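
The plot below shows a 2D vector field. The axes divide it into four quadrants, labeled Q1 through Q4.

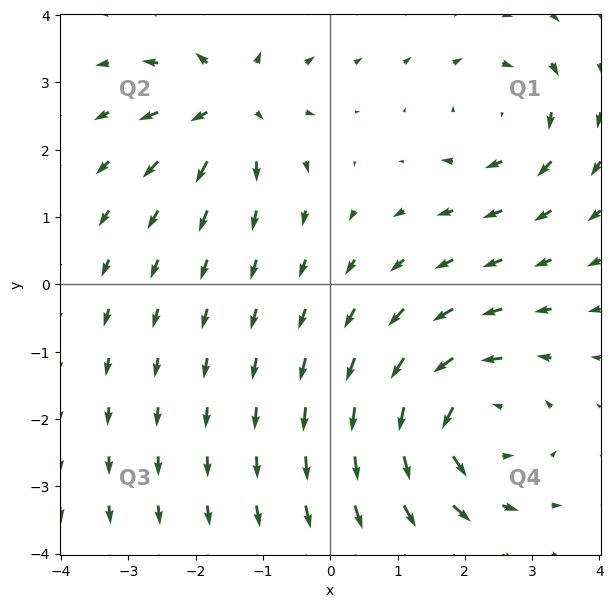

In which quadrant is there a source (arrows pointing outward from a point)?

Q2

The source sits at approximately (-1.5, 2.7), which lies in quadrant Q2. The divergence there is about +4, positive as expected for a source.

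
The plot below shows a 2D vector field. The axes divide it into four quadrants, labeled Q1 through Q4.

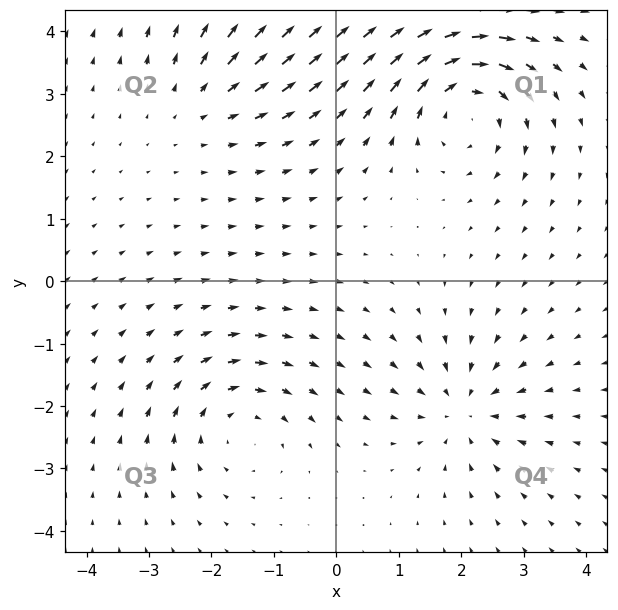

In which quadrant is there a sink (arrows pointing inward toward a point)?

Q4

The sink sits at approximately (2.1, -2.1), which lies in quadrant Q4. The divergence there is about -4, negative as expected for a sink.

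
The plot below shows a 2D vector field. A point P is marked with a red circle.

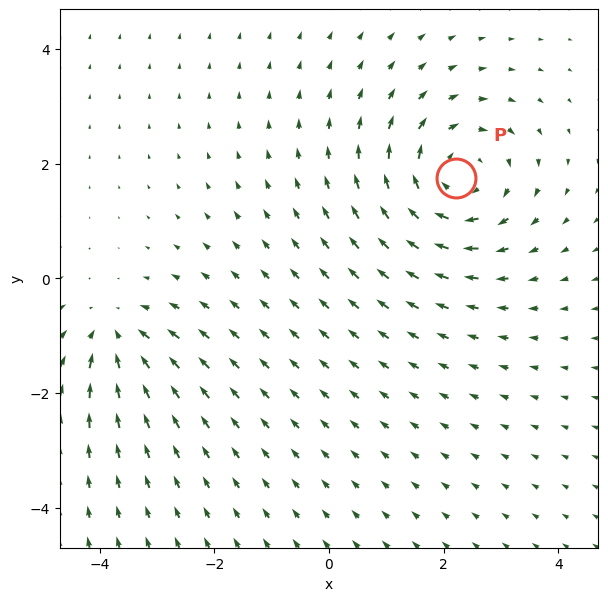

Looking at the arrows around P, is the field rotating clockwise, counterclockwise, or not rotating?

Near P at (2.2, 1.7) the arrows circulate clockwise. The curl (z-component) there is about -4; negative curl means clockwise rotation.

clockwise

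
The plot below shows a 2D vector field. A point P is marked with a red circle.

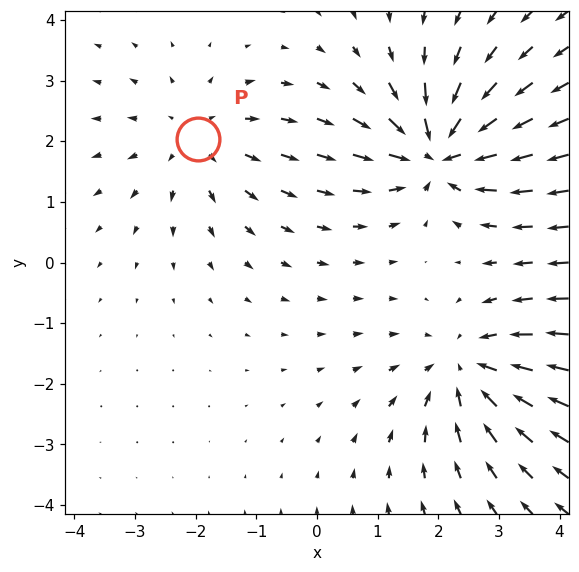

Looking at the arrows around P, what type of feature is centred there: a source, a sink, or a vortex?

source

At P (-2.0, 2.0) the arrows spread outward. Divergence about +2, curl ≈0 — positive divergence with near-zero curl is a source.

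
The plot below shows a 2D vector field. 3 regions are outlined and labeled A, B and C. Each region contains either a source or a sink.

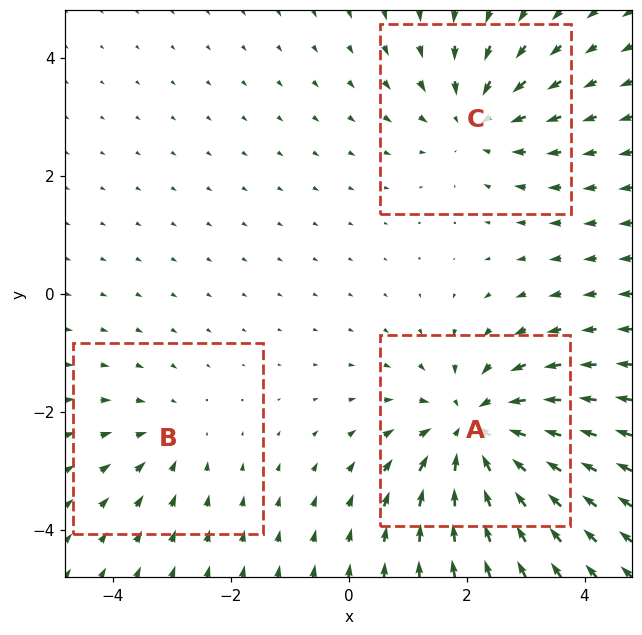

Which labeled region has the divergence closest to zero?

B

Divergence at each region's feature centre — A: about -5, B: about -2, C: about -3. Region B is closest to zero.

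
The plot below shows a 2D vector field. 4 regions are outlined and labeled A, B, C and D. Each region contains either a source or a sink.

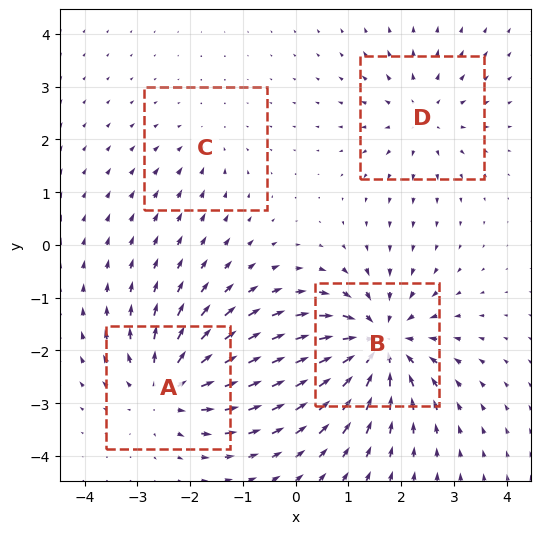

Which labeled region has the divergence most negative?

B

Divergence at each region's feature centre — A: about +6, B: about -7, C: about -2, D: about +4. Region B is most negative.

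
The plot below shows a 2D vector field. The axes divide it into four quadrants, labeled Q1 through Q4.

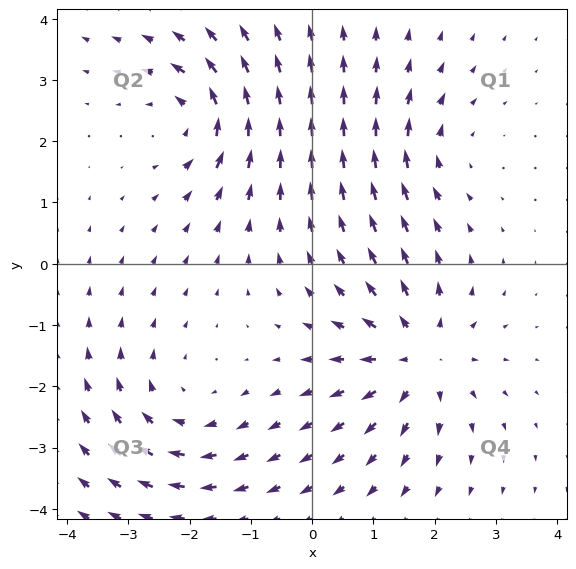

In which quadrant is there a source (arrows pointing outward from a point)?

Q4

The source sits at approximately (1.7, -1.5), which lies in quadrant Q4. The divergence there is about +6, positive as expected for a source.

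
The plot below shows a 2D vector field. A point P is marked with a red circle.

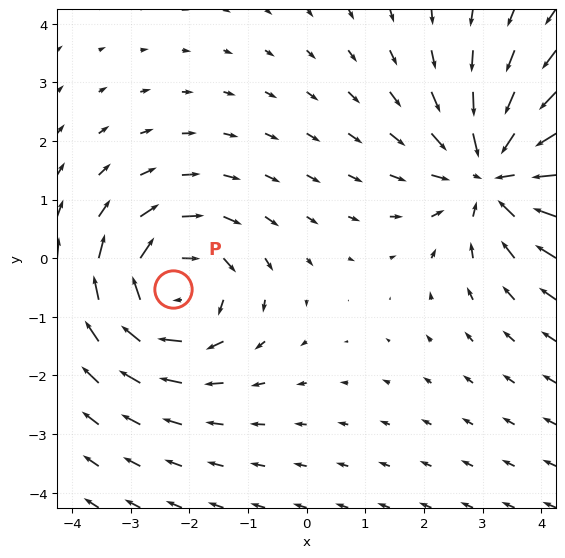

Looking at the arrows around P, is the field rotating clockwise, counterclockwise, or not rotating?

Near P at (-2.3, -0.5) the arrows circulate clockwise. The curl (z-component) there is about -4; negative curl means clockwise rotation.

clockwise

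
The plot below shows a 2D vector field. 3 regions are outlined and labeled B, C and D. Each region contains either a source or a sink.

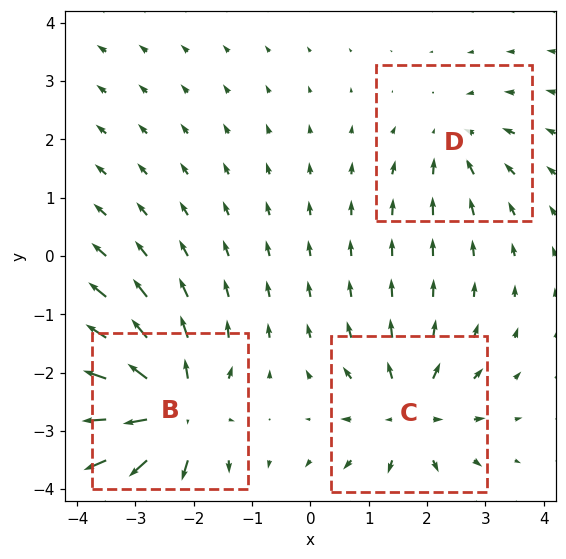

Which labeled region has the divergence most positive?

B

Divergence at each region's feature centre — B: about +6, C: about +4, D: about -3. Region B is most positive.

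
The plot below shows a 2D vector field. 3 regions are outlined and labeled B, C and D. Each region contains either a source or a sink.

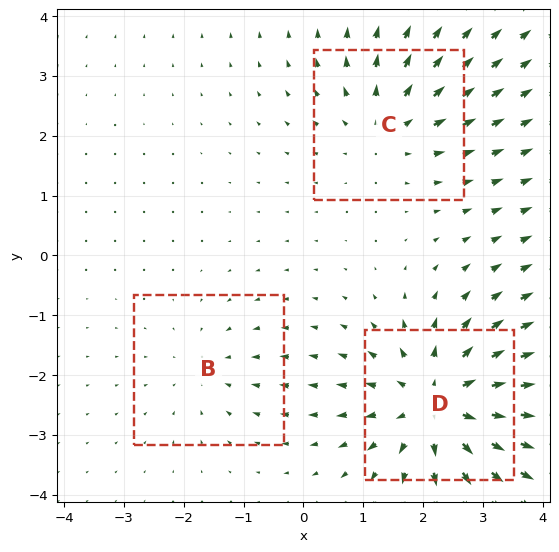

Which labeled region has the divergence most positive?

D

Divergence at each region's feature centre — B: about -2, C: about +3, D: about +5. Region D is most positive.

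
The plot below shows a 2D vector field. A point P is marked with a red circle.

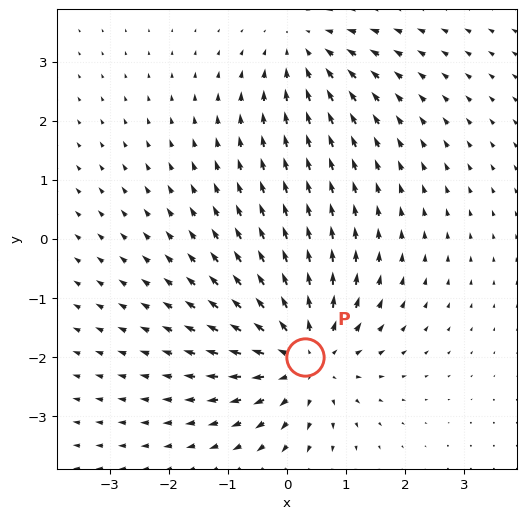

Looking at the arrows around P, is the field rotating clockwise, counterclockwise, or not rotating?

Near P at (0.3, -2.0) the arrows show no circulation. The curl there is ≈0.

not rotating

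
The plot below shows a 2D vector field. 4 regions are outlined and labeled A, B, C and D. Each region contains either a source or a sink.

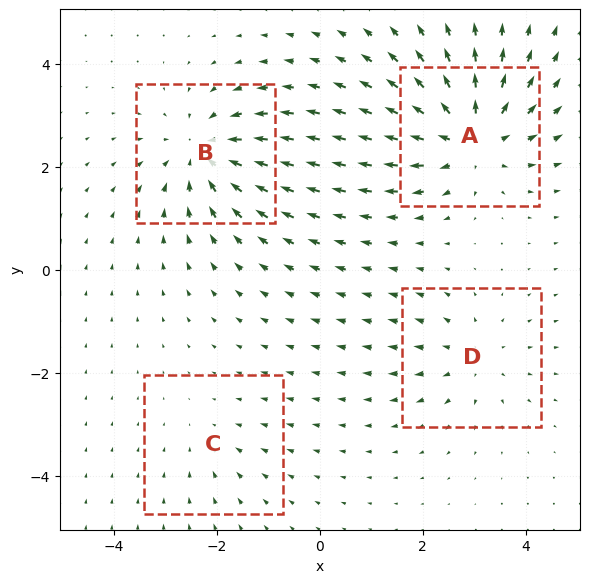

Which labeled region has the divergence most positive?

Divergence at each region's feature centre — A: about +6, B: about -5, C: about -2, D: about +3. Region A is most positive.

A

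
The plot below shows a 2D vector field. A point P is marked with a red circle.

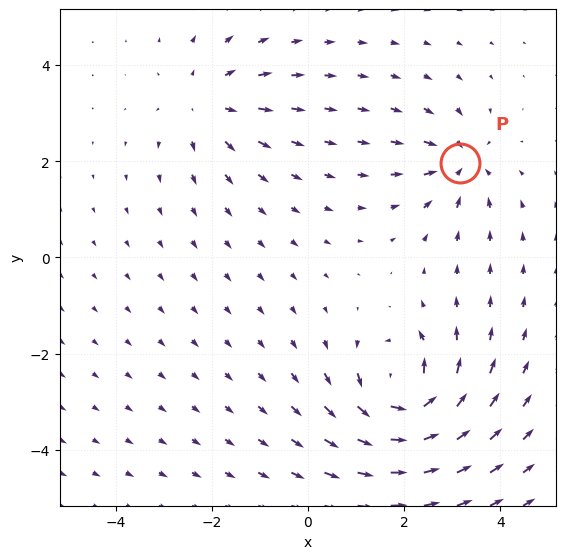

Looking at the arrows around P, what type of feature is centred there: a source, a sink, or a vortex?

sink

At P (3.2, 2.0) the arrows converge inward. Divergence about -4, curl ≈0 — negative divergence with near-zero curl is a sink.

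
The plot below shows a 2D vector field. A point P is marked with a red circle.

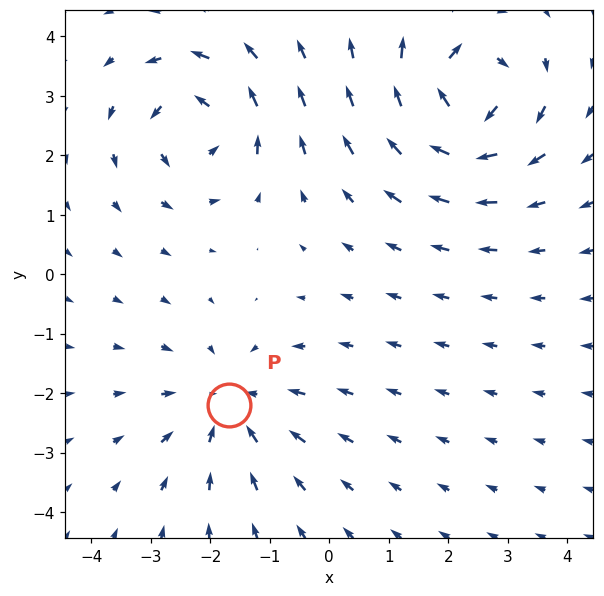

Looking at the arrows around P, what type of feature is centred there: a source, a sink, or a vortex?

At P (-1.7, -2.2) the arrows converge inward. Divergence about -3, curl ≈0 — negative divergence with near-zero curl is a sink.

sink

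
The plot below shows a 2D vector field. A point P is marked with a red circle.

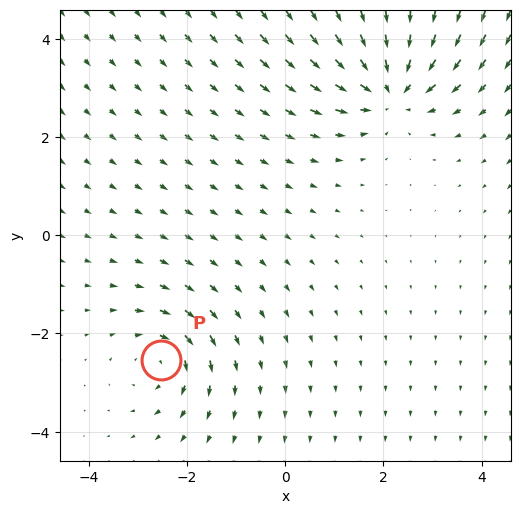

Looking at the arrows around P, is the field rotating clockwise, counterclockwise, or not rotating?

Near P at (-2.5, -2.5) the arrows circulate clockwise. The curl (z-component) there is about -3; negative curl means clockwise rotation.

clockwise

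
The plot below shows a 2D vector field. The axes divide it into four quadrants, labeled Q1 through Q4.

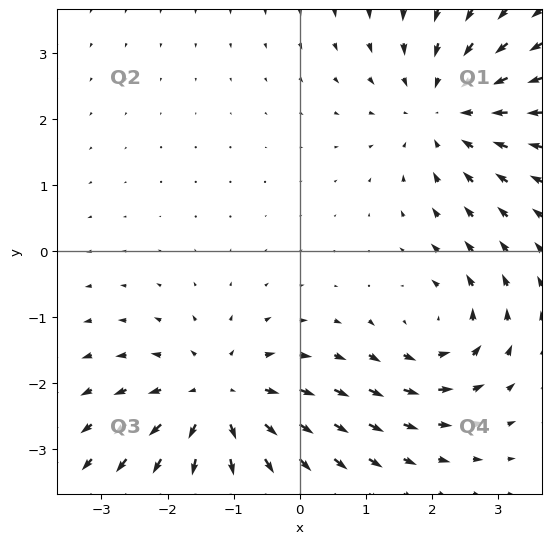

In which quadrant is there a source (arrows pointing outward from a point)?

Q3

The source sits at approximately (-1.2, -2.3), which lies in quadrant Q3. The divergence there is about +4, positive as expected for a source.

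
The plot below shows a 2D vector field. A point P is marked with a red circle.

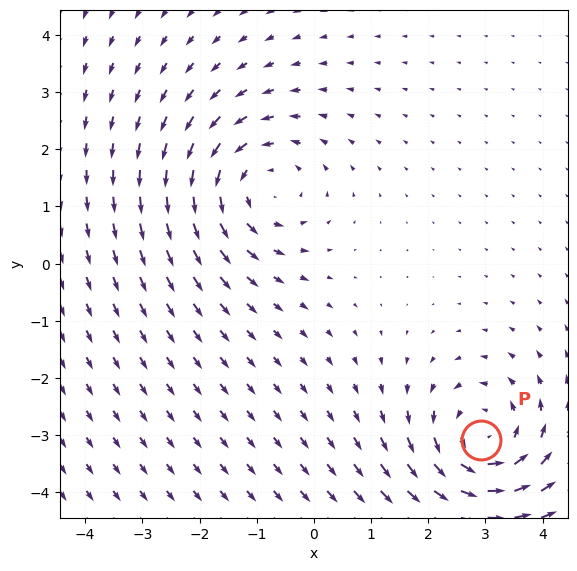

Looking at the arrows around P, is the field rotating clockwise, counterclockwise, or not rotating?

counterclockwise

Near P at (2.9, -3.1) the arrows circulate counterclockwise. The curl (z-component) there is about +5; positive curl means counterclockwise rotation.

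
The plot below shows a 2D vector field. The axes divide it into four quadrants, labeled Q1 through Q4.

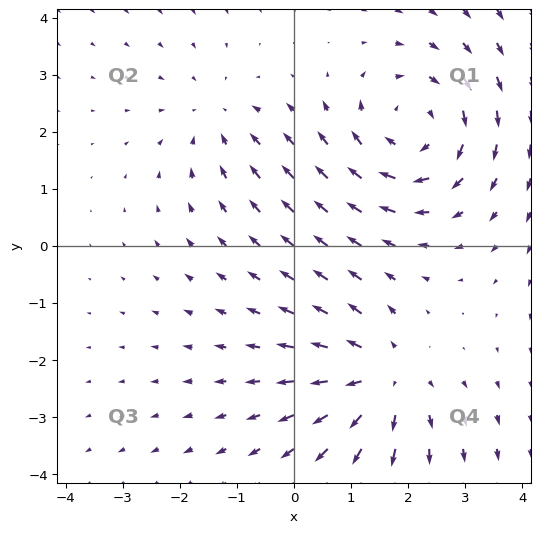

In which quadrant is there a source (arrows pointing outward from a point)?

The source sits at approximately (1.6, -2.3), which lies in quadrant Q4. The divergence there is about +4, positive as expected for a source.

Q4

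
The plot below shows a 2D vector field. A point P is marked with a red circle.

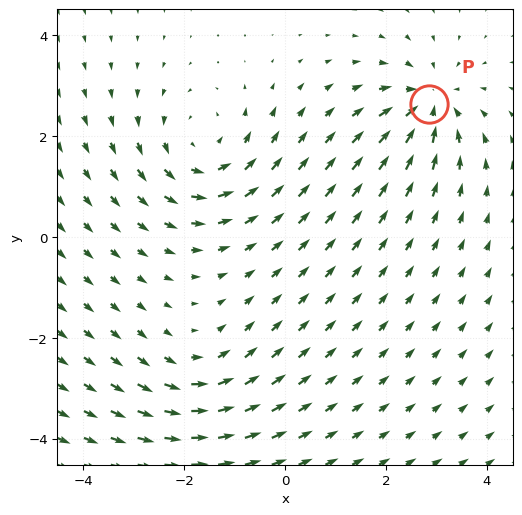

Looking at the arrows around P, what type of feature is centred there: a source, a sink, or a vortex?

At P (2.9, 2.6) the arrows converge inward. Divergence about -4, curl ≈0 — negative divergence with near-zero curl is a sink.

sink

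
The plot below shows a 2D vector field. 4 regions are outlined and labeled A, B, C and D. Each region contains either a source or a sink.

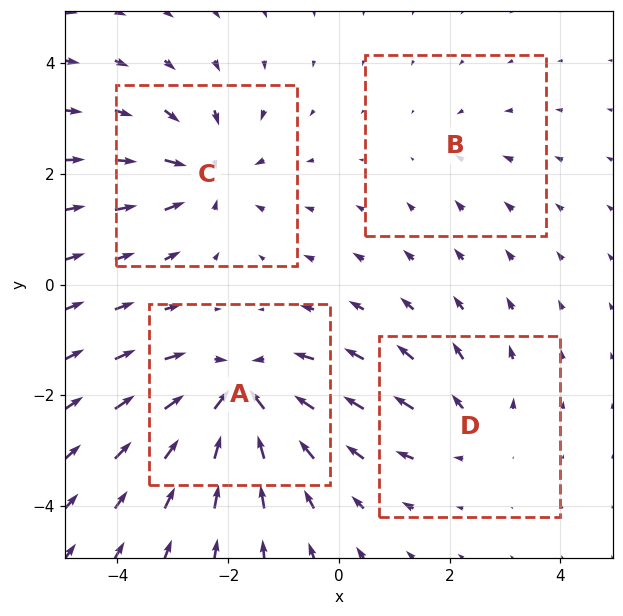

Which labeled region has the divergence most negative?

Divergence at each region's feature centre — A: about -7, B: about -2, C: about -5, D: about +3. Region A is most negative.

A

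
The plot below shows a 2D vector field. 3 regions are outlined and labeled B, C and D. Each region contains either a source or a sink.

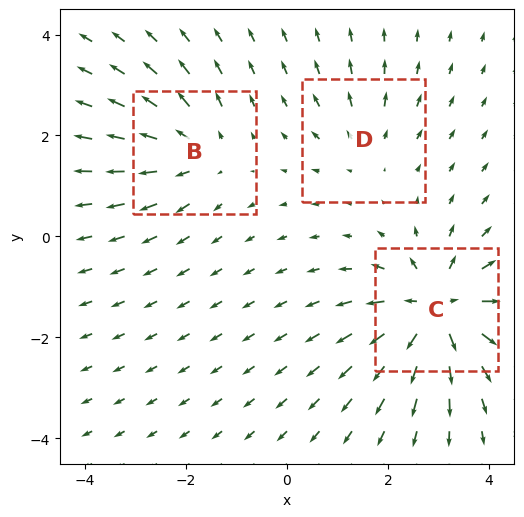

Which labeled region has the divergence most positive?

C

Divergence at each region's feature centre — B: about +3, C: about +6, D: about +2. Region C is most positive.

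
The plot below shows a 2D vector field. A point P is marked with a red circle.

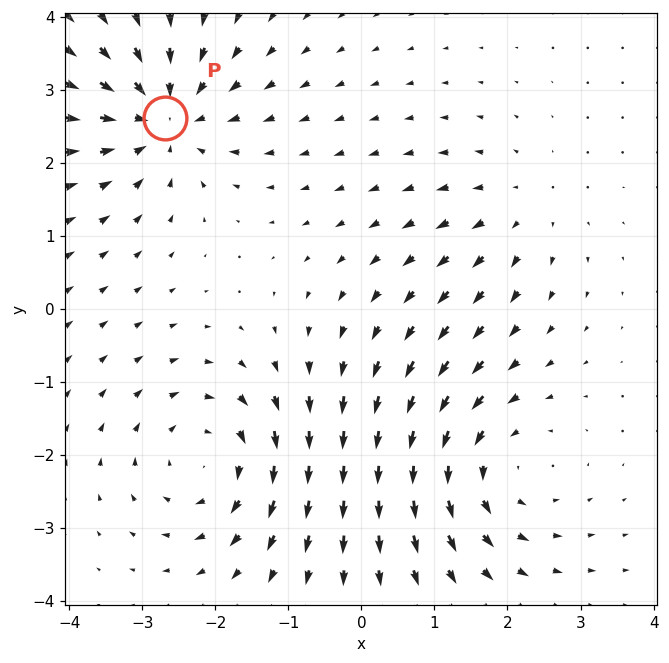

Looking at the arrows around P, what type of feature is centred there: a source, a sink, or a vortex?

sink

At P (-2.7, 2.6) the arrows converge inward. Divergence about -5, curl ≈0 — negative divergence with near-zero curl is a sink.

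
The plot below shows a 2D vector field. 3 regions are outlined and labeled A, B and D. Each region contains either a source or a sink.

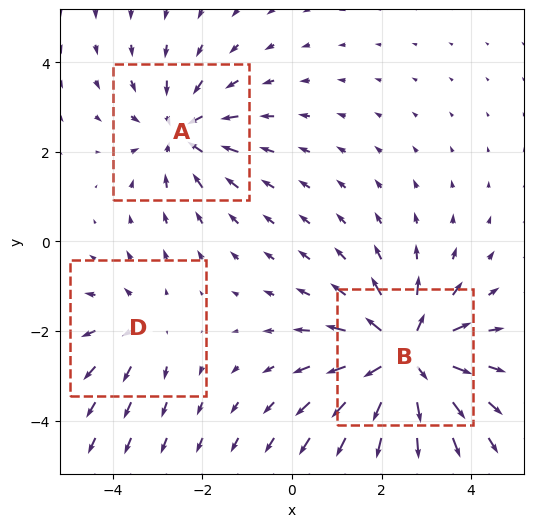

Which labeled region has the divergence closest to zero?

D

Divergence at each region's feature centre — A: about -3, B: about +5, D: about +2. Region D is closest to zero.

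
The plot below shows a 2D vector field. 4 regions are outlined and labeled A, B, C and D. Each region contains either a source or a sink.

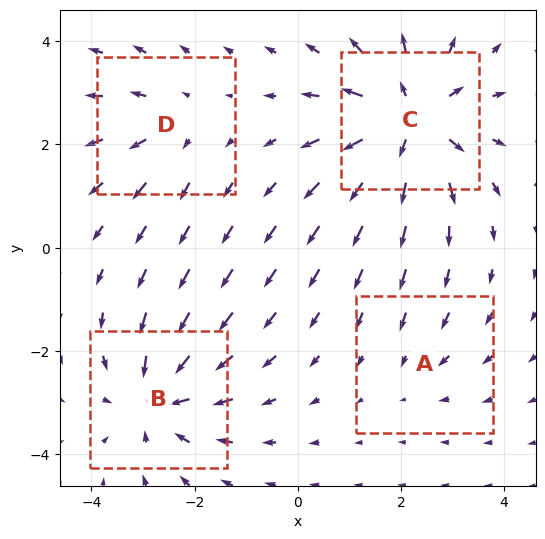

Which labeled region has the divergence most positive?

Divergence at each region's feature centre — A: about -2, B: about -5, C: about +7, D: about +3. Region C is most positive.

C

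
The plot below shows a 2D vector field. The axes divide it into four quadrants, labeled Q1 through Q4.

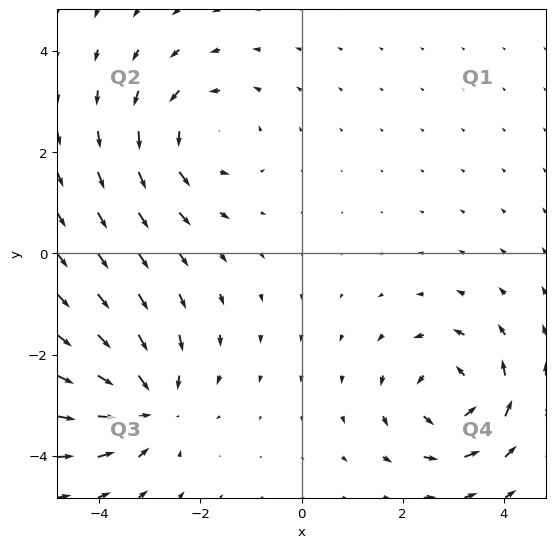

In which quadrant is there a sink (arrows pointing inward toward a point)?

The sink sits at approximately (-3.0, -3.0), which lies in quadrant Q3. The divergence there is about -4, negative as expected for a sink.

Q3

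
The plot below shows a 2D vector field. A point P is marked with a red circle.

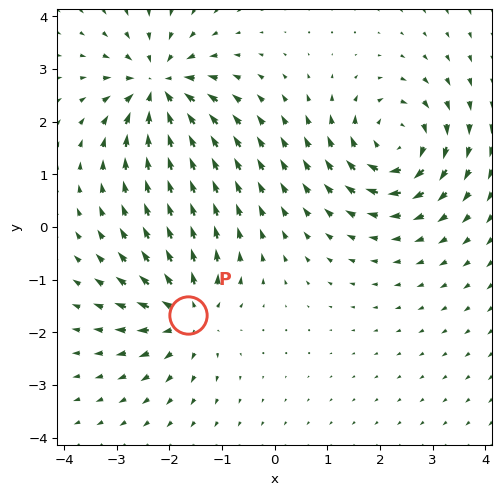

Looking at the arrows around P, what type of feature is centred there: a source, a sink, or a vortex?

At P (-1.6, -1.7) the arrows spread outward. Divergence about +4, curl ≈0 — positive divergence with near-zero curl is a source.

source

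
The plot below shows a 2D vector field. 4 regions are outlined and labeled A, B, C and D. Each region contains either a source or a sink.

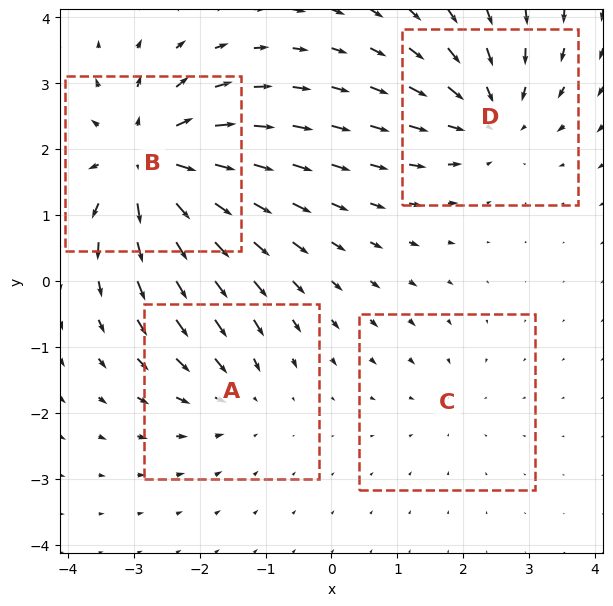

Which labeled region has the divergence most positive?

Divergence at each region's feature centre — A: about -3, B: about +7, C: about -2, D: about -4. Region B is most positive.

B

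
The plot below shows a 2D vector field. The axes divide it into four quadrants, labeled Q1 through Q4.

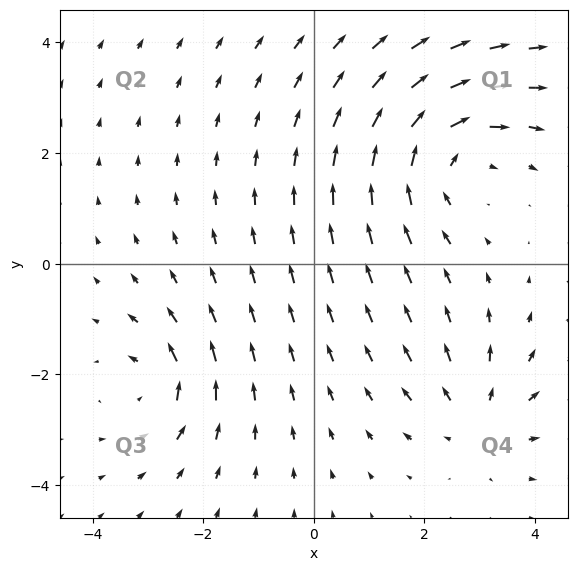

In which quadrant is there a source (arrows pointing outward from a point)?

The source sits at approximately (3.0, -2.8), which lies in quadrant Q4. The divergence there is about +3, positive as expected for a source.

Q4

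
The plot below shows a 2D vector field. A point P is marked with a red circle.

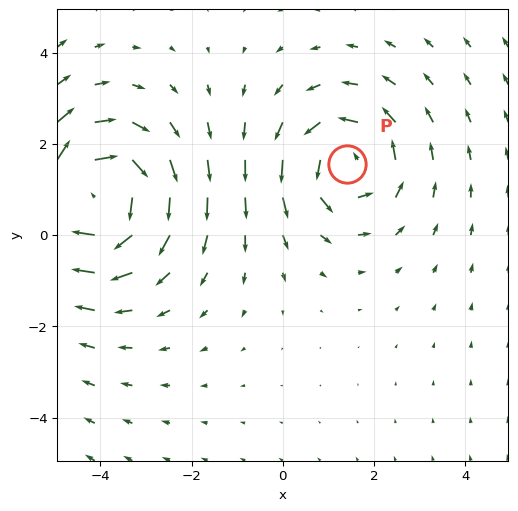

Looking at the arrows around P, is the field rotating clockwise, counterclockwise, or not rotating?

counterclockwise

Near P at (1.4, 1.6) the arrows circulate counterclockwise. The curl (z-component) there is about +3; positive curl means counterclockwise rotation.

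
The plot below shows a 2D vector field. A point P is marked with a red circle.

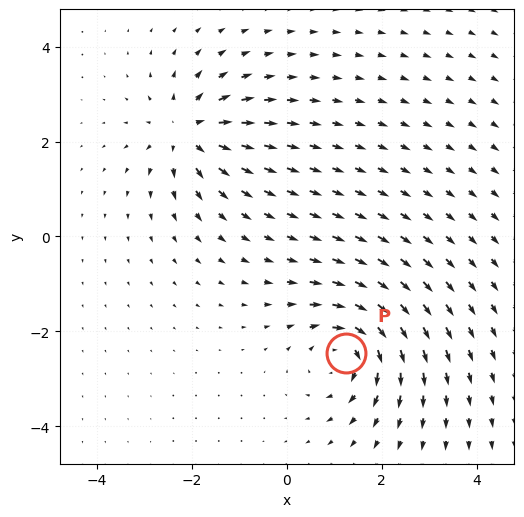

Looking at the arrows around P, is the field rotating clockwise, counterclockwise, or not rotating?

Near P at (1.2, -2.5) the arrows circulate clockwise. The curl (z-component) there is about -5; negative curl means clockwise rotation.

clockwise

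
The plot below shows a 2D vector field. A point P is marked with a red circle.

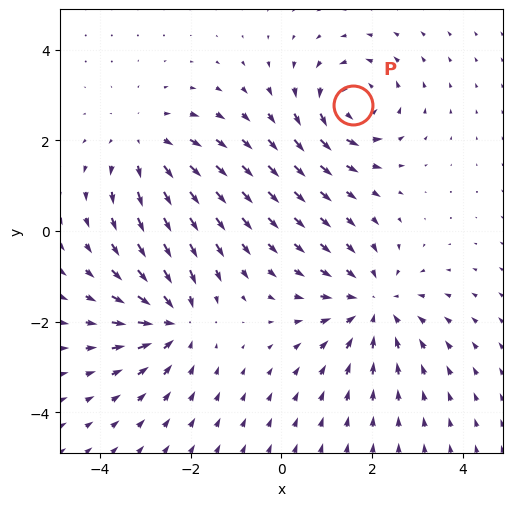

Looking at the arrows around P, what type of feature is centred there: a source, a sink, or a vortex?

vortex

At P (1.6, 2.8) the arrows circulate counterclockwise. Divergence ≈0, curl about +3 — near-zero divergence with nonzero curl is a vortex.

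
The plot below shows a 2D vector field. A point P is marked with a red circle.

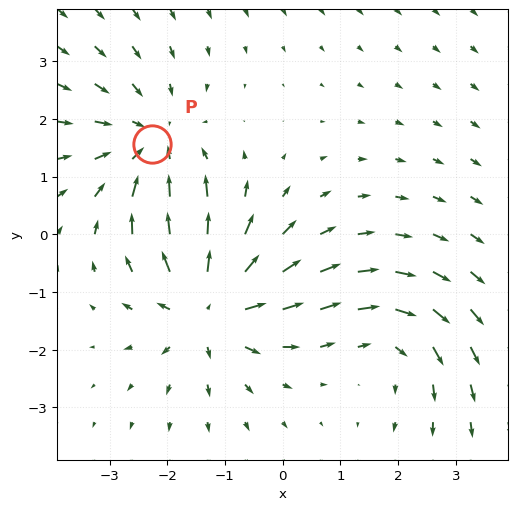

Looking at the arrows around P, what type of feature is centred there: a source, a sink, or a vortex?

At P (-2.3, 1.6) the arrows converge inward. Divergence about -3, curl ≈0 — negative divergence with near-zero curl is a sink.

sink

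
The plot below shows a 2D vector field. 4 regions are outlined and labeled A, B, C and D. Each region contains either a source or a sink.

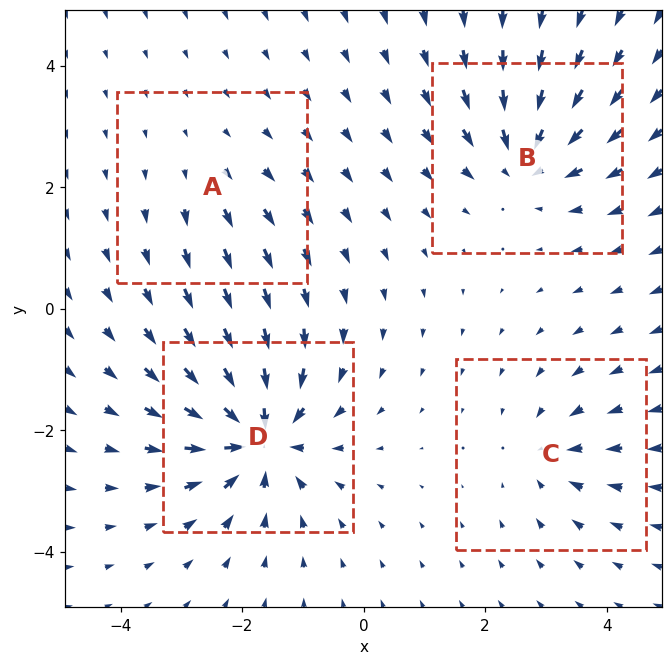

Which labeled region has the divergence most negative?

D

Divergence at each region's feature centre — A: about +2, B: about -6, C: about -4, D: about -8. Region D is most negative.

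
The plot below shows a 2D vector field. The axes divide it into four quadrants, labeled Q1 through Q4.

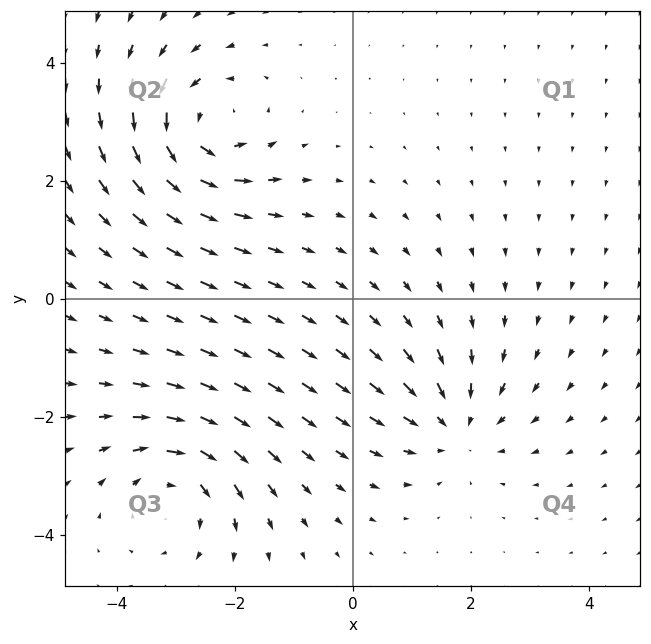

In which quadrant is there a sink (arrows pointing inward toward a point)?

The sink sits at approximately (1.7, -2.2), which lies in quadrant Q4. The divergence there is about -4, negative as expected for a sink.

Q4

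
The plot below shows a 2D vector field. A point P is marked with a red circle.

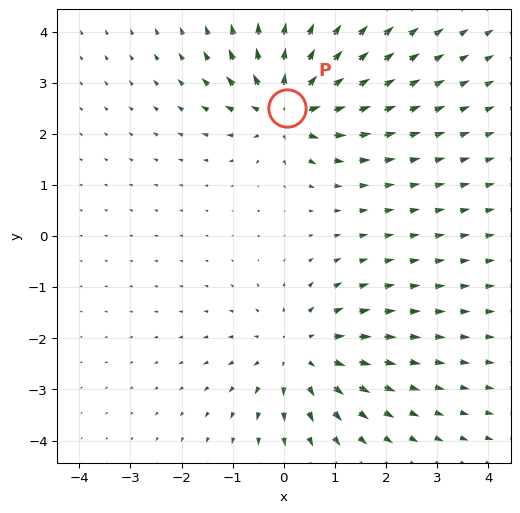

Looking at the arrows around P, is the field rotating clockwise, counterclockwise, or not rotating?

not rotating

Near P at (0.1, 2.5) the arrows show no circulation. The curl there is ≈0.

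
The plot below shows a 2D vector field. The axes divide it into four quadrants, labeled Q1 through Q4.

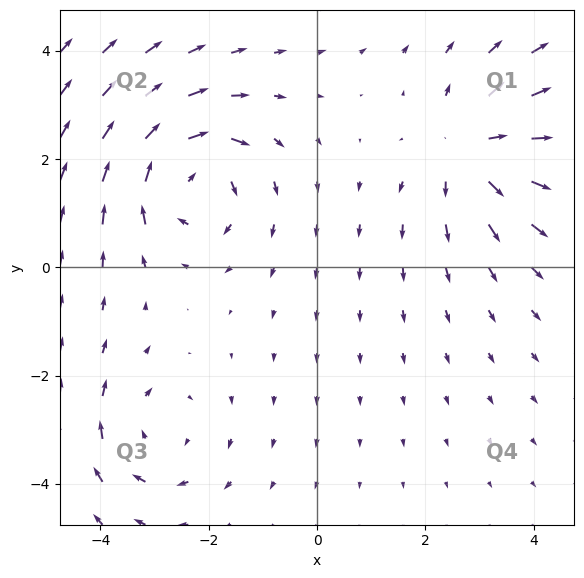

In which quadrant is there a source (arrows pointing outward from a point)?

Q1

The source sits at approximately (2.8, 2.2), which lies in quadrant Q1. The divergence there is about +4, positive as expected for a source.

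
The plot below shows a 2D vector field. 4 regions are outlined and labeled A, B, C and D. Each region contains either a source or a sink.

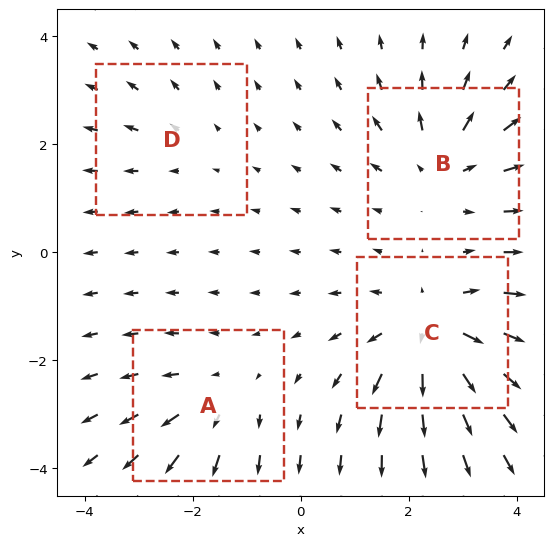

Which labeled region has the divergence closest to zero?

Divergence at each region's feature centre — A: about +3, B: about +4, C: about +6, D: about +2. Region D is closest to zero.

D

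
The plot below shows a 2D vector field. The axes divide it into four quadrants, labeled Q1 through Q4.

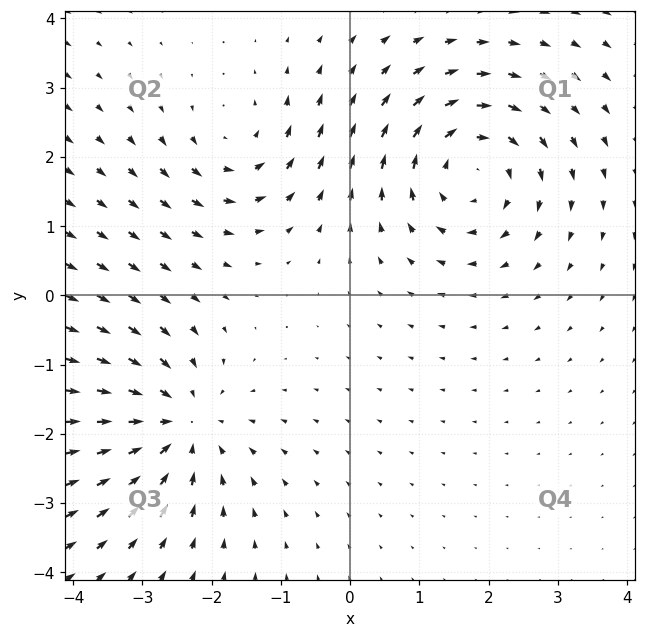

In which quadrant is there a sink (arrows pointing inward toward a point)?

The sink sits at approximately (-2.5, -1.9), which lies in quadrant Q3. The divergence there is about -5, negative as expected for a sink.

Q3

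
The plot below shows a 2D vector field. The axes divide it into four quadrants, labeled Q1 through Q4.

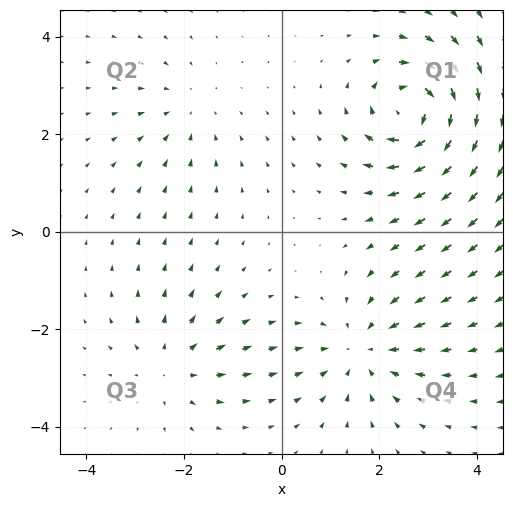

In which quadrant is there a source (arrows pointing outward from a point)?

The source sits at approximately (-2.3, -2.8), which lies in quadrant Q3. The divergence there is about +3, positive as expected for a source.

Q3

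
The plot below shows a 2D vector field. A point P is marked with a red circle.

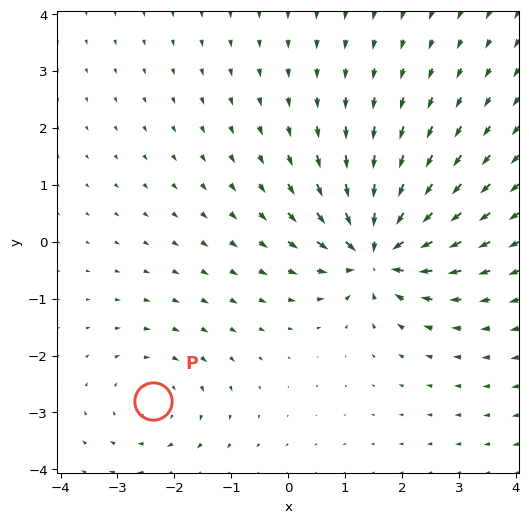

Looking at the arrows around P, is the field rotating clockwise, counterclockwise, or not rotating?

Near P at (-2.4, -2.8) the arrows circulate clockwise. The curl (z-component) there is about -2; negative curl means clockwise rotation.

clockwise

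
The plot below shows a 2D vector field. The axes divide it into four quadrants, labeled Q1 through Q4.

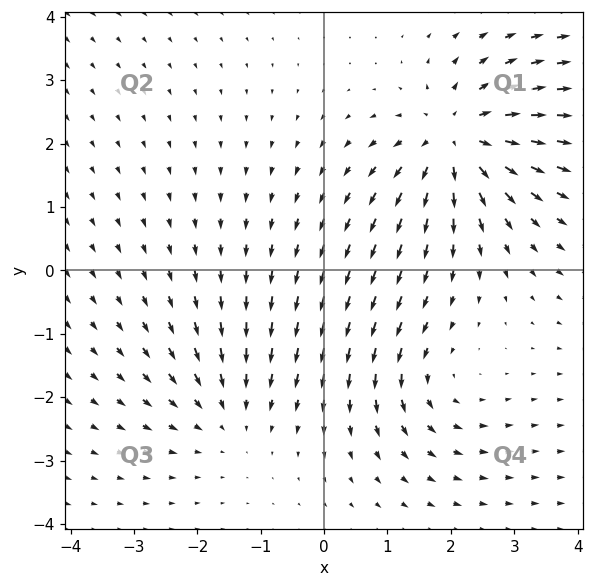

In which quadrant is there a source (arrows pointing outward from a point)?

Q1

The source sits at approximately (2.1, 2.1), which lies in quadrant Q1. The divergence there is about +5, positive as expected for a source.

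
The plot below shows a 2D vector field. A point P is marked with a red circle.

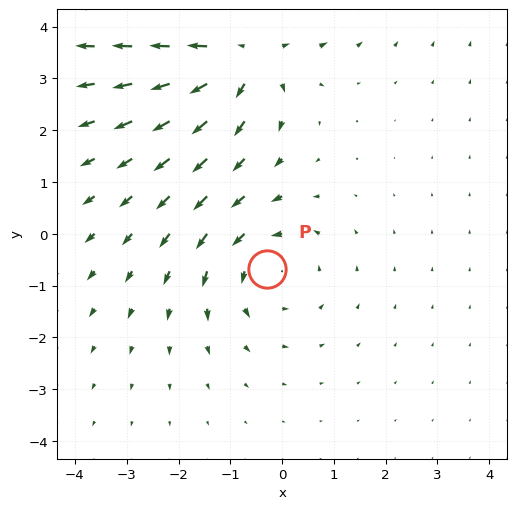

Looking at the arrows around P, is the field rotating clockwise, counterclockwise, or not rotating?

counterclockwise

Near P at (-0.3, -0.7) the arrows circulate counterclockwise. The curl (z-component) there is about +2; positive curl means counterclockwise rotation.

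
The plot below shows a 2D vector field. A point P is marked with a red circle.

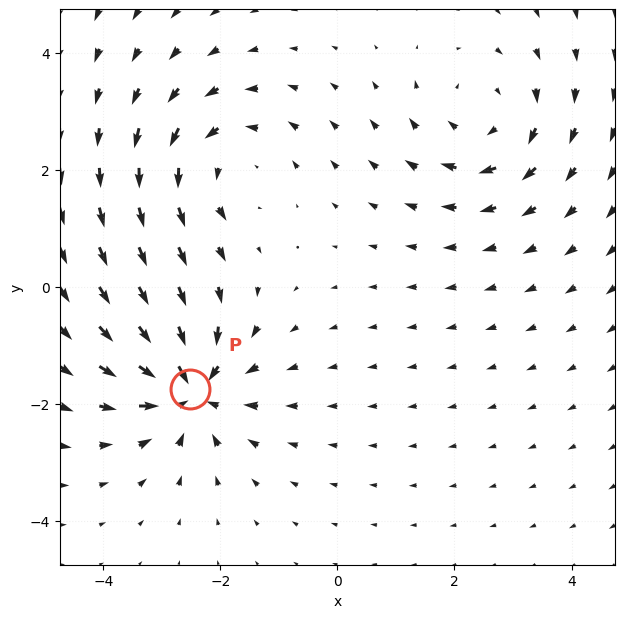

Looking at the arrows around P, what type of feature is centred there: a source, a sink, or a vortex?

sink

At P (-2.5, -1.8) the arrows converge inward. Divergence about -5, curl ≈0 — negative divergence with near-zero curl is a sink.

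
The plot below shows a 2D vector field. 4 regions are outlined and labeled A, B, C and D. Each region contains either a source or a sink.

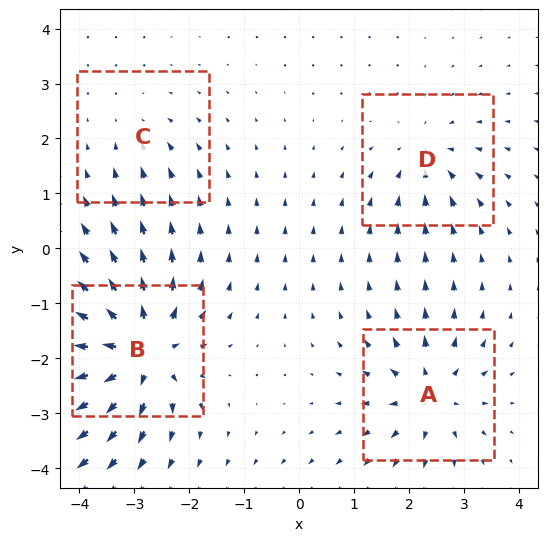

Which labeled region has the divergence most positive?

B

Divergence at each region's feature centre — A: about +6, B: about +10, C: about -3, D: about -4. Region B is most positive.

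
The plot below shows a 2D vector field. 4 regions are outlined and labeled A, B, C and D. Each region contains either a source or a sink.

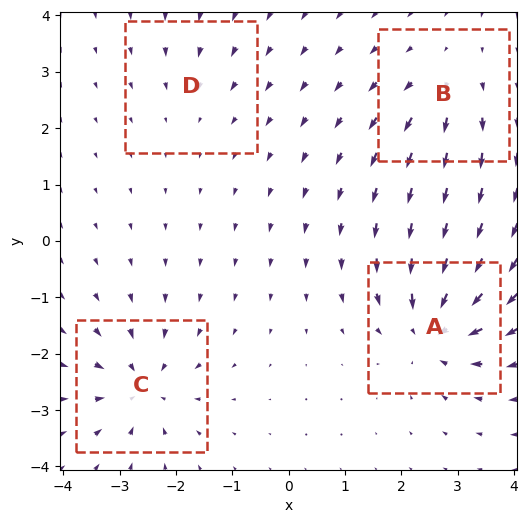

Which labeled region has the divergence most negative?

Divergence at each region's feature centre — A: about -8, B: about +4, C: about -6, D: about -2. Region A is most negative.

A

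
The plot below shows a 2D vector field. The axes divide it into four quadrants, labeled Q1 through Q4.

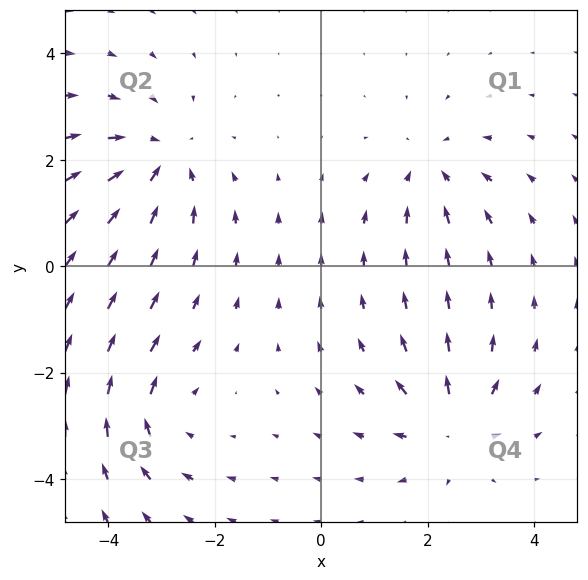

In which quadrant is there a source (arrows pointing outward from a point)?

Q4

The source sits at approximately (2.5, -3.0), which lies in quadrant Q4. The divergence there is about +5, positive as expected for a source.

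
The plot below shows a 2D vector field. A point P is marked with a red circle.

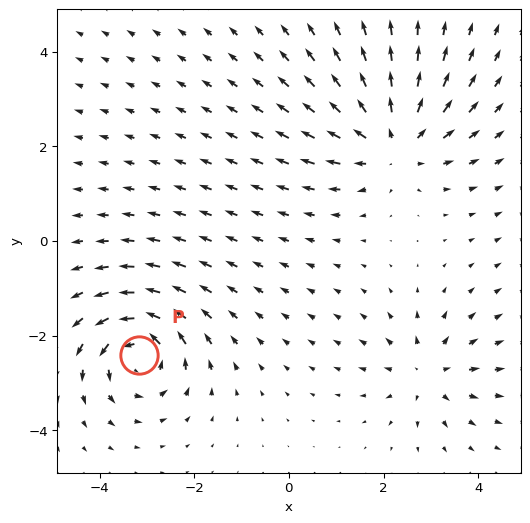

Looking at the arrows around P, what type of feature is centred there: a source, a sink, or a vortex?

At P (-3.2, -2.4) the arrows circulate counterclockwise. Divergence ≈0, curl about +6 — near-zero divergence with nonzero curl is a vortex.

vortex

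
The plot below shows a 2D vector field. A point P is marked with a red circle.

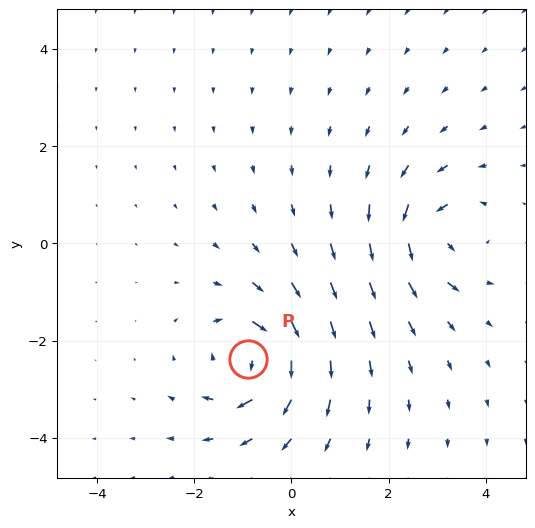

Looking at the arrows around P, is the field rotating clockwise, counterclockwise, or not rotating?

Near P at (-0.9, -2.4) the arrows circulate clockwise. The curl (z-component) there is about -6; negative curl means clockwise rotation.

clockwise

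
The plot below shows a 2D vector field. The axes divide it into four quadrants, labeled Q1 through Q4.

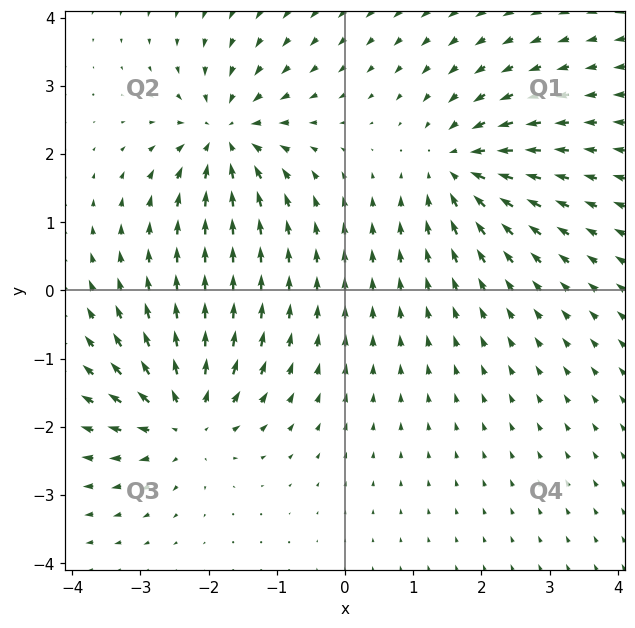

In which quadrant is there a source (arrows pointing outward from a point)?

The source sits at approximately (-2.3, -1.9), which lies in quadrant Q3. The divergence there is about +6, positive as expected for a source.

Q3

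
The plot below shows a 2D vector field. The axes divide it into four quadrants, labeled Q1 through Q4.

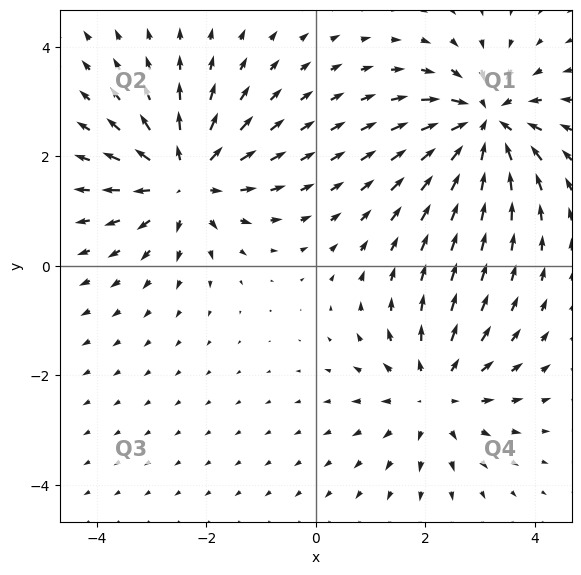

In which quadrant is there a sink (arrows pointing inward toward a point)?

The sink sits at approximately (3.1, 2.6), which lies in quadrant Q1. The divergence there is about -5, negative as expected for a sink.

Q1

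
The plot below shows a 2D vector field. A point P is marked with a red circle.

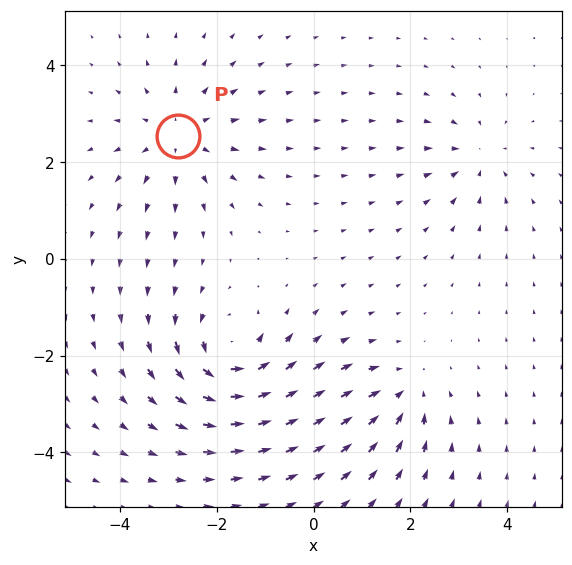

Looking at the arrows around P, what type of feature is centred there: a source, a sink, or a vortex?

source

At P (-2.8, 2.5) the arrows spread outward. Divergence about +3, curl ≈0 — positive divergence with near-zero curl is a source.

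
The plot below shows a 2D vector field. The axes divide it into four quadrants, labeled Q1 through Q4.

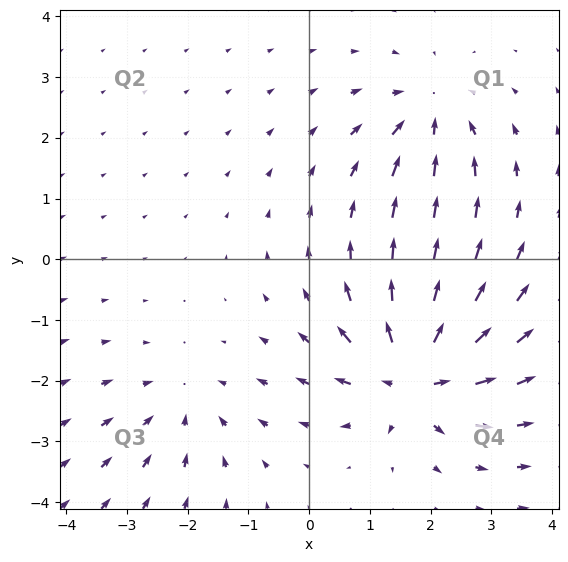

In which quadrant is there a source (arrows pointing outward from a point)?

The source sits at approximately (1.7, -1.9), which lies in quadrant Q4. The divergence there is about +6, positive as expected for a source.

Q4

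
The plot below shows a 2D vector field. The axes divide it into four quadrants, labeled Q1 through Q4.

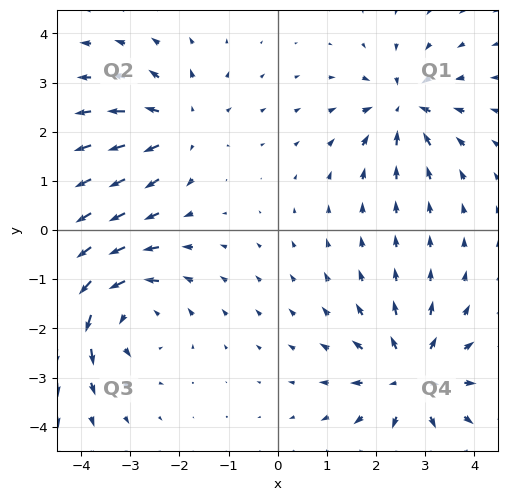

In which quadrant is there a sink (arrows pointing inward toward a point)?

Q1

The sink sits at approximately (2.6, 2.5), which lies in quadrant Q1. The divergence there is about -4, negative as expected for a sink.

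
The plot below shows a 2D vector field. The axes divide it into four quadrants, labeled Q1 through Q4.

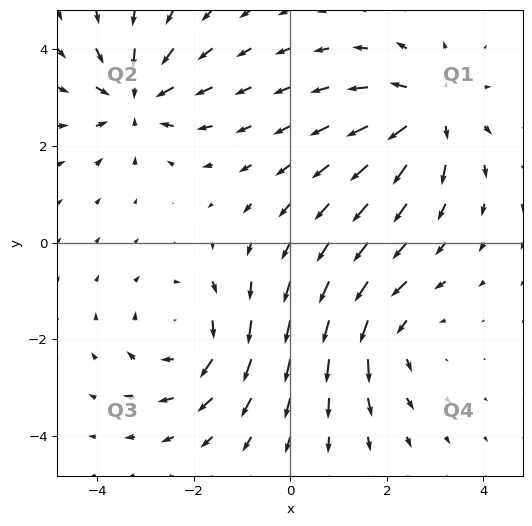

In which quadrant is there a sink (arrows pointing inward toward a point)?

Q2

The sink sits at approximately (-3.2, 3.0), which lies in quadrant Q2. The divergence there is about -4, negative as expected for a sink.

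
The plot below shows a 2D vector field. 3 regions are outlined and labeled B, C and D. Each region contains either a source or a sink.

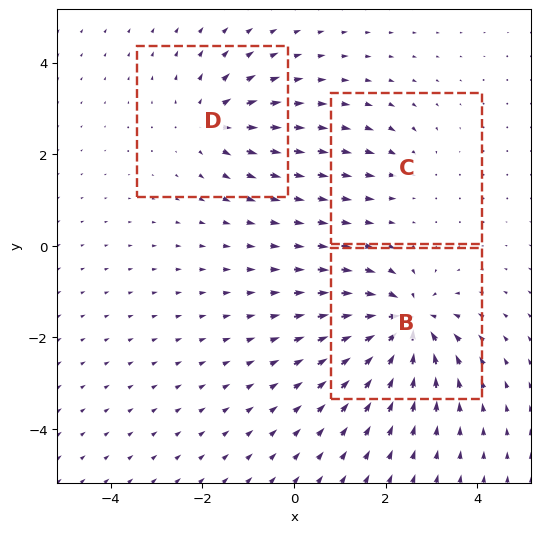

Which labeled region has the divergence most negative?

B

Divergence at each region's feature centre — B: about -6, C: about -2, D: about +4. Region B is most negative.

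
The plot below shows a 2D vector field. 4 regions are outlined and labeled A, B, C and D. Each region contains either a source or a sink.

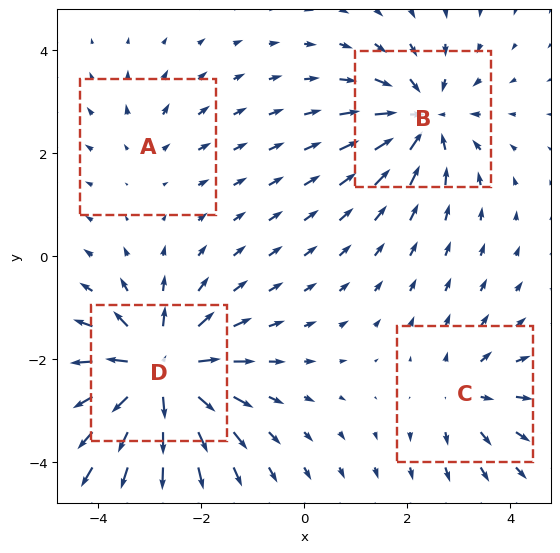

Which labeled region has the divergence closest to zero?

Divergence at each region's feature centre — A: about +2, B: about -5, C: about +3, D: about +7. Region A is closest to zero.

A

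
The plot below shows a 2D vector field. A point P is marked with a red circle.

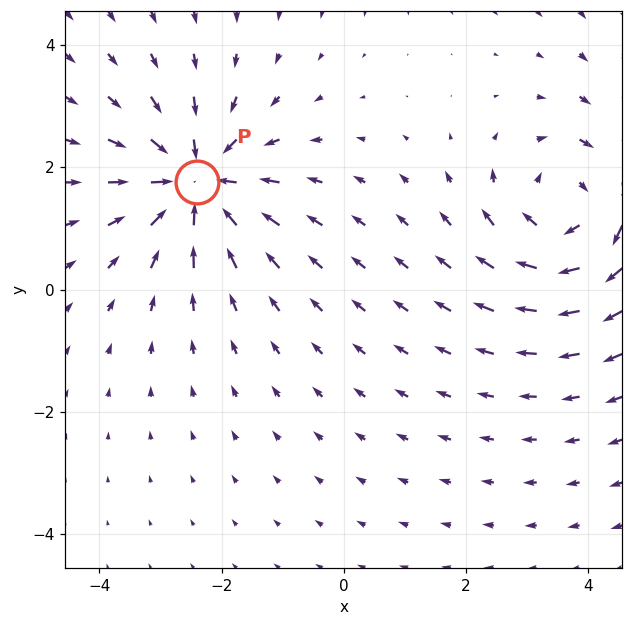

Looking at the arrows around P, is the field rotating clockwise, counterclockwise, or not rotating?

not rotating

Near P at (-2.4, 1.8) the arrows show no circulation. The curl there is ≈0.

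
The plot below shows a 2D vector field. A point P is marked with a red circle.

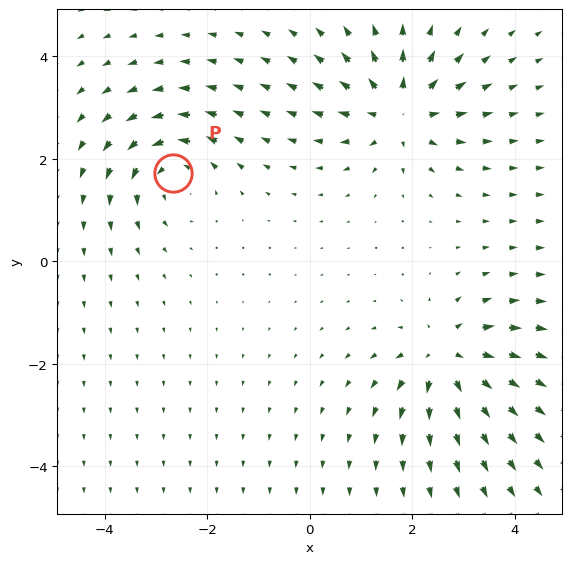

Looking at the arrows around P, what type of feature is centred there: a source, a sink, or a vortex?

vortex

At P (-2.7, 1.7) the arrows circulate counterclockwise. Divergence ≈0, curl about +5 — near-zero divergence with nonzero curl is a vortex.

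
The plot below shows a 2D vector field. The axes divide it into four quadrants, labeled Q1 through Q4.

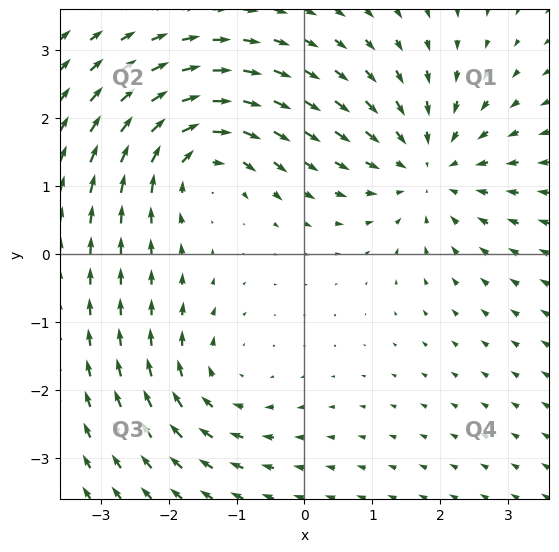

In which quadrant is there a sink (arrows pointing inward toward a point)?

Q1

The sink sits at approximately (1.8, 1.3), which lies in quadrant Q1. The divergence there is about -4, negative as expected for a sink.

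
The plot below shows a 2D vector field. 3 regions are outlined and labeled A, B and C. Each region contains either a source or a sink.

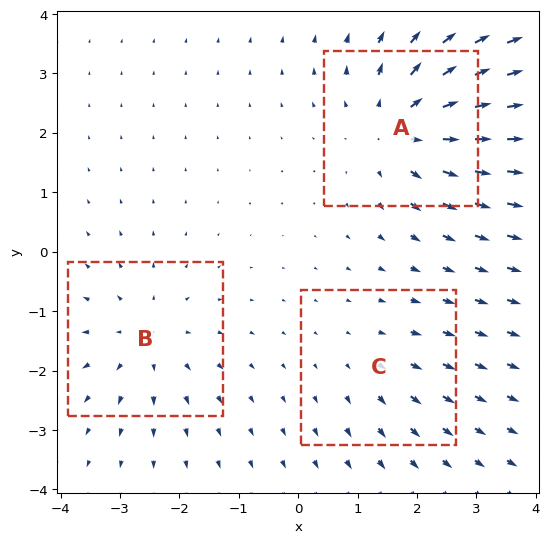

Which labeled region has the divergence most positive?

Divergence at each region's feature centre — A: about +4, B: about +3, C: about +2. Region A is most positive.

A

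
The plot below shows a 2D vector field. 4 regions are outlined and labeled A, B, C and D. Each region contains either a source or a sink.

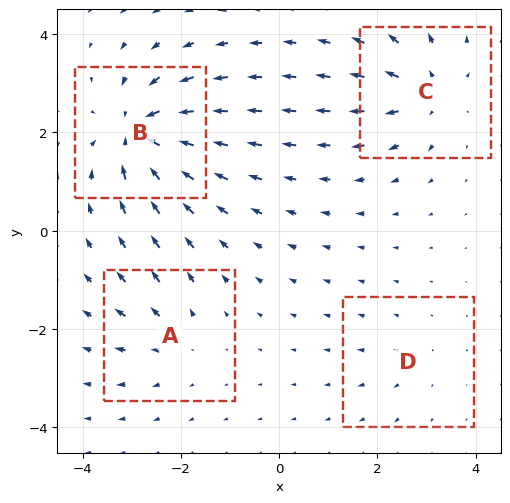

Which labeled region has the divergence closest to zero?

Divergence at each region's feature centre — A: about +4, B: about -8, C: about +6, D: about +2. Region D is closest to zero.

D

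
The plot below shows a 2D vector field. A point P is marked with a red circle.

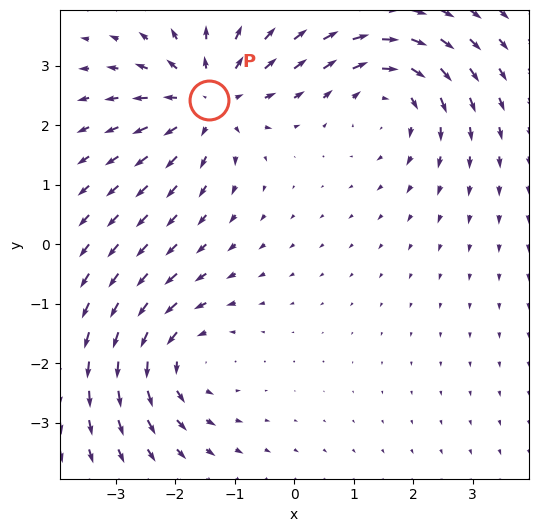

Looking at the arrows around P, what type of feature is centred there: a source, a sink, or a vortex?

source

At P (-1.4, 2.4) the arrows spread outward. Divergence about +5, curl ≈0 — positive divergence with near-zero curl is a source.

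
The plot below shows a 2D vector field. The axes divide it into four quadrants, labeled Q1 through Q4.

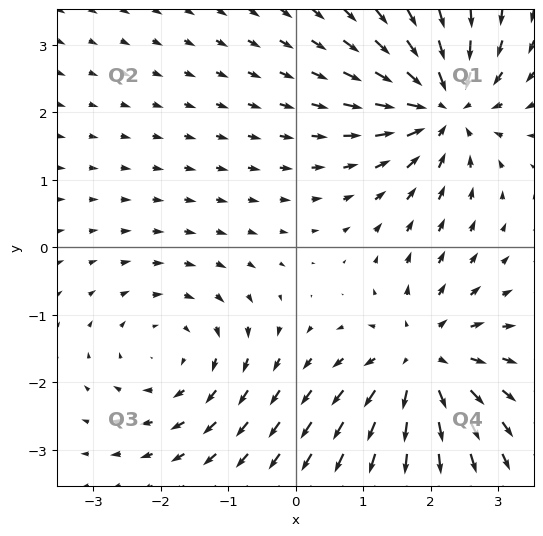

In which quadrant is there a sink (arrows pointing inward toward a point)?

The sink sits at approximately (2.2, 2.1), which lies in quadrant Q1. The divergence there is about -7, negative as expected for a sink.

Q1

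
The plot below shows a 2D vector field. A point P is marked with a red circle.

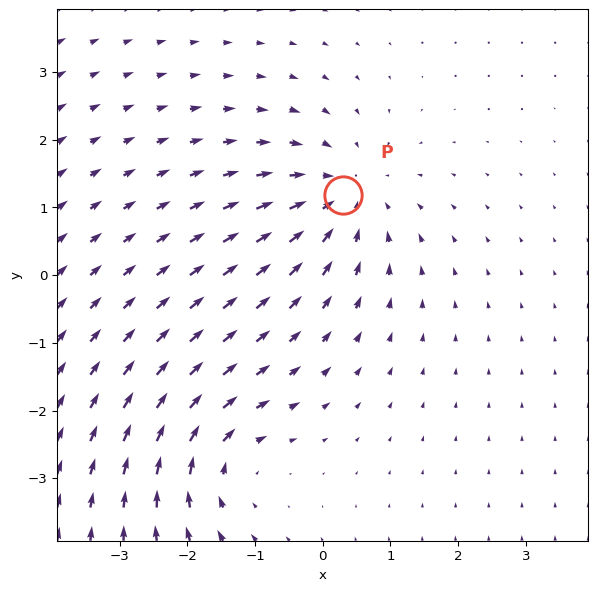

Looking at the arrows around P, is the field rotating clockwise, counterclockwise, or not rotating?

not rotating

Near P at (0.3, 1.2) the arrows show no circulation. The curl there is ≈0.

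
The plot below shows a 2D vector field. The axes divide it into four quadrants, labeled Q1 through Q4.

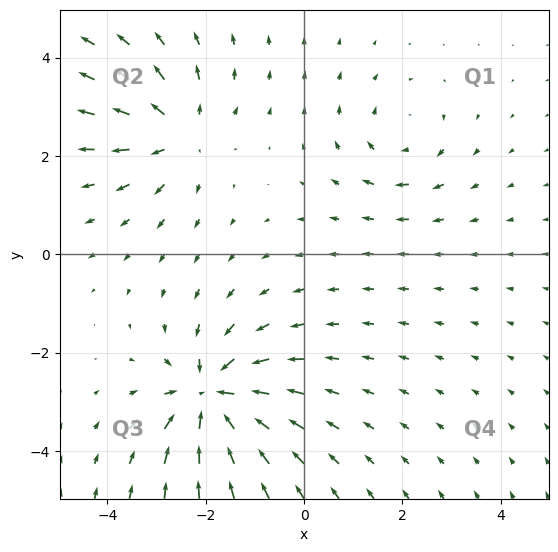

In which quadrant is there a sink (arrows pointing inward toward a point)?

The sink sits at approximately (-1.9, -2.9), which lies in quadrant Q3. The divergence there is about -6, negative as expected for a sink.

Q3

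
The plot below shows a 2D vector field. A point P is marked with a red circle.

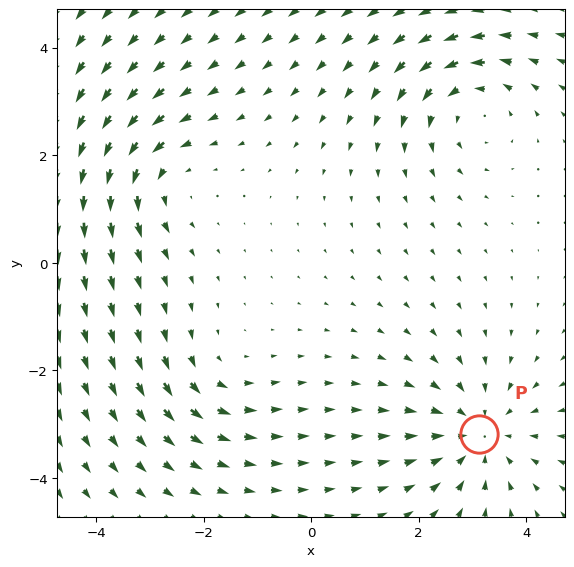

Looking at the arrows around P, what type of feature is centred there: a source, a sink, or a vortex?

At P (3.1, -3.2) the arrows converge inward. Divergence about -3, curl ≈0 — negative divergence with near-zero curl is a sink.

sink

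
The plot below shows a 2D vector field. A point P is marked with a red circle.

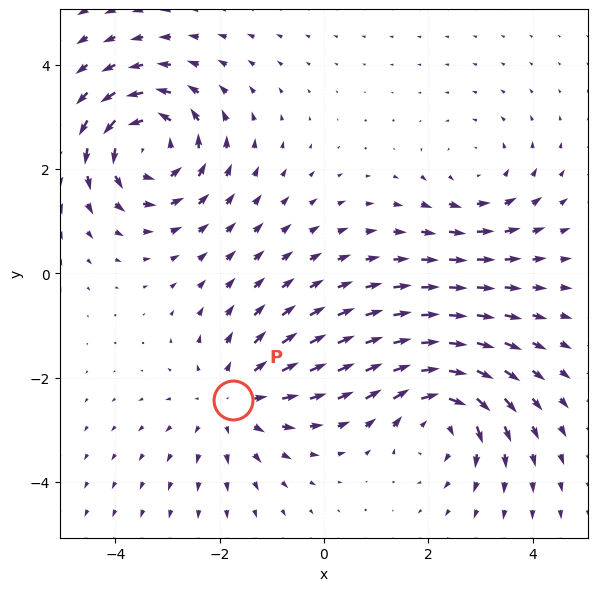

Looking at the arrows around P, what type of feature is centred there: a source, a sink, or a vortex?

source

At P (-1.7, -2.4) the arrows spread outward. Divergence about +3, curl ≈0 — positive divergence with near-zero curl is a source.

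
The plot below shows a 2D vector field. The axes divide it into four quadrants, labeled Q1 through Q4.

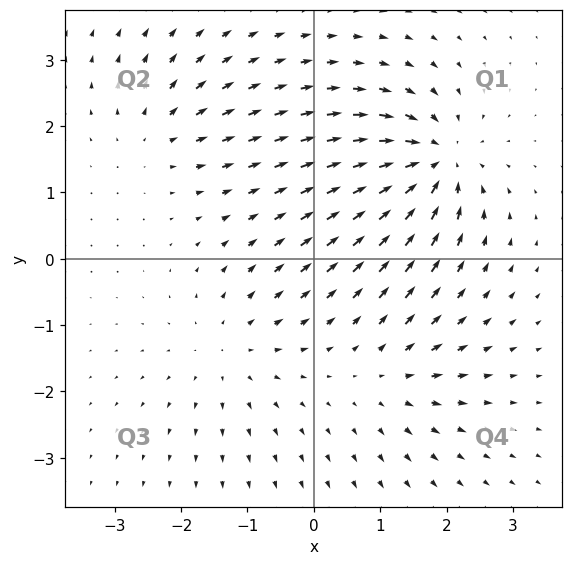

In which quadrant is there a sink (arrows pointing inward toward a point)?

Q1

The sink sits at approximately (1.8, 1.5), which lies in quadrant Q1. The divergence there is about -7, negative as expected for a sink.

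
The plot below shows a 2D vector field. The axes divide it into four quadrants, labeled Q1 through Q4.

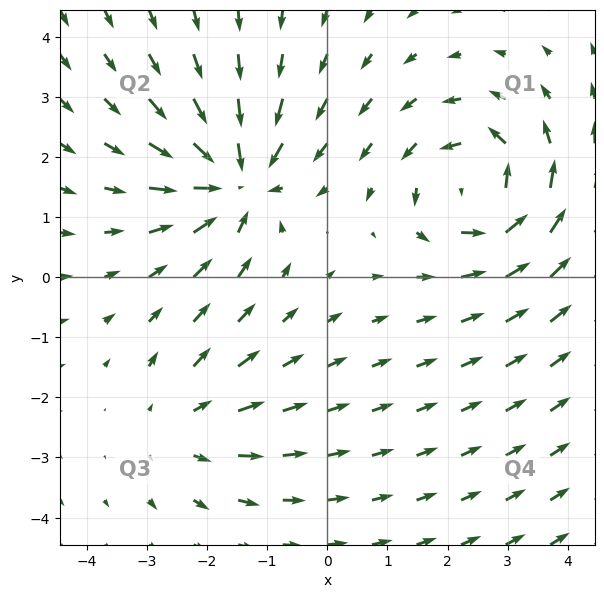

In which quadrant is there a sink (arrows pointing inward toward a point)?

Q2

The sink sits at approximately (-1.5, 1.6), which lies in quadrant Q2. The divergence there is about -5, negative as expected for a sink.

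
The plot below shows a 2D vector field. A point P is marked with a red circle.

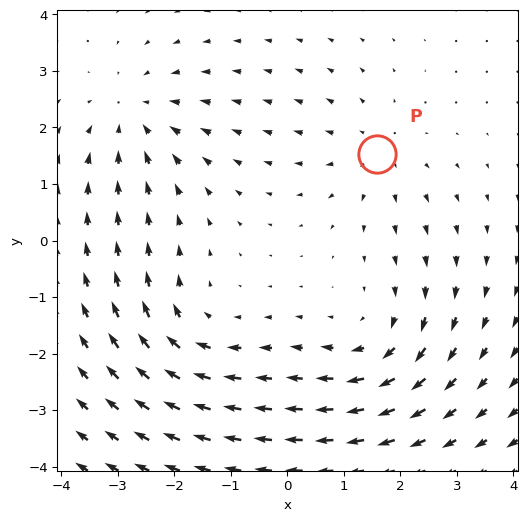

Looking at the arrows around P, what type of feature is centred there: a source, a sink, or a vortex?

source

At P (1.6, 1.5) the arrows spread outward. Divergence about +3, curl ≈0 — positive divergence with near-zero curl is a source.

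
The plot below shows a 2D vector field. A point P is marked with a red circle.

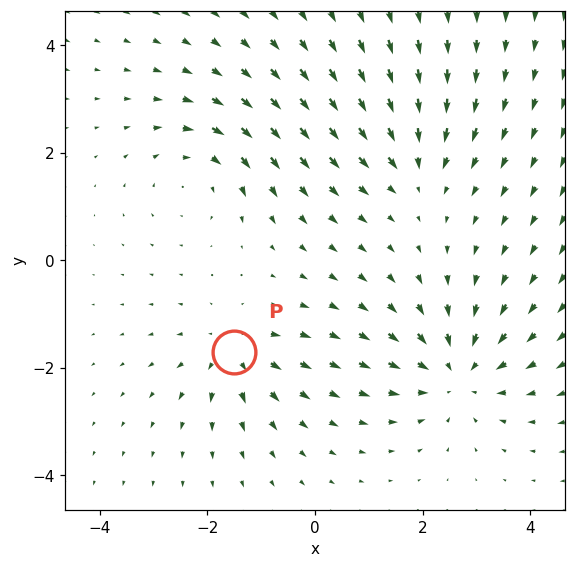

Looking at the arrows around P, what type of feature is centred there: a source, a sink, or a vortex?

At P (-1.5, -1.7) the arrows spread outward. Divergence about +4, curl ≈0 — positive divergence with near-zero curl is a source.

source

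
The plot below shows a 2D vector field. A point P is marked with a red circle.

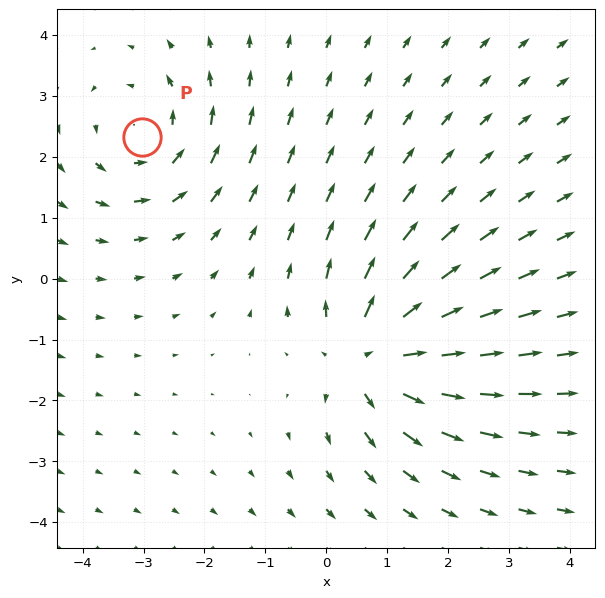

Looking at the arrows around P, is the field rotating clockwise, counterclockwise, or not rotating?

Near P at (-3.0, 2.3) the arrows circulate counterclockwise. The curl (z-component) there is about +3; positive curl means counterclockwise rotation.

counterclockwise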